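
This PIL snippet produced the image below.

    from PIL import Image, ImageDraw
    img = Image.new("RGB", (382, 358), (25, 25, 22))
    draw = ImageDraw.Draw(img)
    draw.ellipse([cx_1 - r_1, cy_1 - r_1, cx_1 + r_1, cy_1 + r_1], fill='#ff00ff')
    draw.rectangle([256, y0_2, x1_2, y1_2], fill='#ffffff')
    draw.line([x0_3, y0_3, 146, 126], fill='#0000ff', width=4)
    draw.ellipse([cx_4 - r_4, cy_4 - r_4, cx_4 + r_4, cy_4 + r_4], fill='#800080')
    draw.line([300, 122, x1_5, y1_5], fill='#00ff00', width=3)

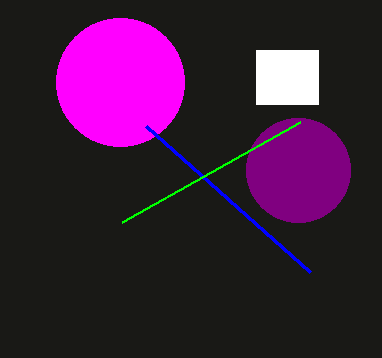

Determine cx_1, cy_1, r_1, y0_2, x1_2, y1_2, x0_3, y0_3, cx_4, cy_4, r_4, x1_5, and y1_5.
cx_1 = 120, cy_1 = 82, r_1 = 64, y0_2 = 50, x1_2 = 318, y1_2 = 104, x0_3 = 310, y0_3 = 272, cx_4 = 298, cy_4 = 170, r_4 = 52, x1_5 = 122, y1_5 = 222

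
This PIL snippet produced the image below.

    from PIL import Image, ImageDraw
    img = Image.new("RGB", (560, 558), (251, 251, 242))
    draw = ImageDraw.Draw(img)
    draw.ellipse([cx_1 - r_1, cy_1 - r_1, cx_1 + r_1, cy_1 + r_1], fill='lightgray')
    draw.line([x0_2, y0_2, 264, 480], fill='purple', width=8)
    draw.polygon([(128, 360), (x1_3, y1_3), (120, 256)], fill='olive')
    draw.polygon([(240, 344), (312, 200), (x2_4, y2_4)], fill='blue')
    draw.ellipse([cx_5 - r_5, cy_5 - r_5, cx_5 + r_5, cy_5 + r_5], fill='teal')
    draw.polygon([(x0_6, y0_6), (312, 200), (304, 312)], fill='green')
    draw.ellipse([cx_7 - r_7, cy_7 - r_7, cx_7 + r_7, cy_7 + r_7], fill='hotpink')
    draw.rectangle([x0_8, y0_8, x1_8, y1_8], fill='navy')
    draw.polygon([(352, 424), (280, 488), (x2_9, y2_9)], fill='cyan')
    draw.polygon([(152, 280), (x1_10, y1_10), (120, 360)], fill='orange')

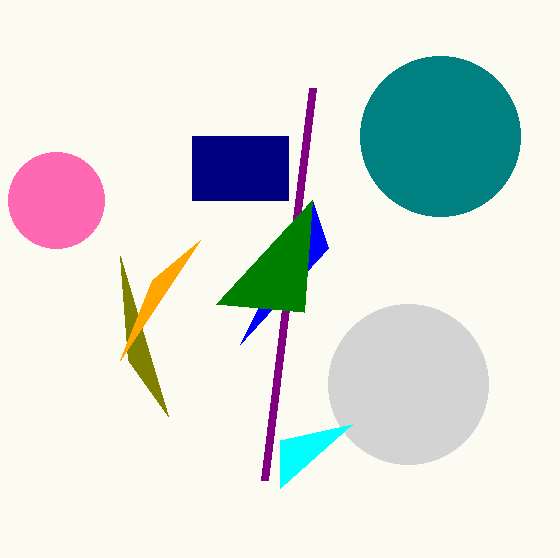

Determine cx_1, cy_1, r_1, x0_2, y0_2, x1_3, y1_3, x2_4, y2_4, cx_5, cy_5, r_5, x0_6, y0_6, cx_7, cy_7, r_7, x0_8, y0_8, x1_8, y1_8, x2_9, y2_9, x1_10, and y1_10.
cx_1 = 408; cy_1 = 384; r_1 = 80; x0_2 = 312; y0_2 = 88; x1_3 = 168; y1_3 = 416; x2_4 = 328; y2_4 = 248; cx_5 = 440; cy_5 = 136; r_5 = 80; x0_6 = 216; y0_6 = 304; cx_7 = 56; cy_7 = 200; r_7 = 48; x0_8 = 192; y0_8 = 136; x1_8 = 288; y1_8 = 200; x2_9 = 280; y2_9 = 440; x1_10 = 200; y1_10 = 240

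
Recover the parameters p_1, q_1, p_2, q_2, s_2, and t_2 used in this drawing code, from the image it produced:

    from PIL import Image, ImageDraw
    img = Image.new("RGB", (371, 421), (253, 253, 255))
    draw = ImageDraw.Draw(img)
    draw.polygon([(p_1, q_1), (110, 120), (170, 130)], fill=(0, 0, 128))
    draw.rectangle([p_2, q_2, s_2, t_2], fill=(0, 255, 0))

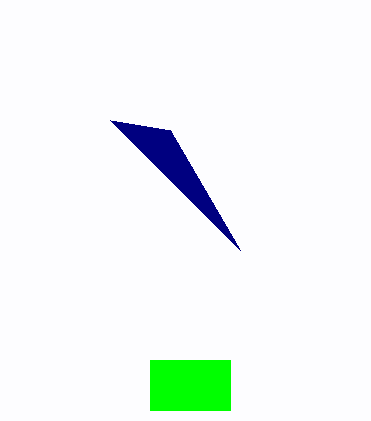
p_1 = 240, q_1 = 250, p_2 = 150, q_2 = 360, s_2 = 230, t_2 = 410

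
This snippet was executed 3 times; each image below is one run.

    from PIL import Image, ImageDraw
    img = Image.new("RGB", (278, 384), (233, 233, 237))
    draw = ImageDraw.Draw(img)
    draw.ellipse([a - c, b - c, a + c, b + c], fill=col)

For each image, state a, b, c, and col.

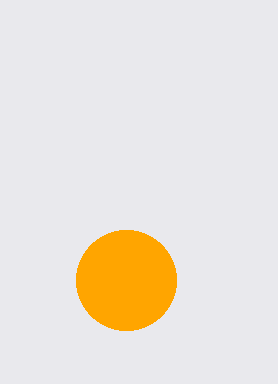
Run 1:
a = 126, b = 280, c = 50, col = 'orange'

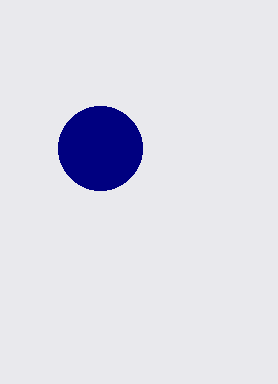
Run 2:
a = 100; b = 148; c = 42; col = 'navy'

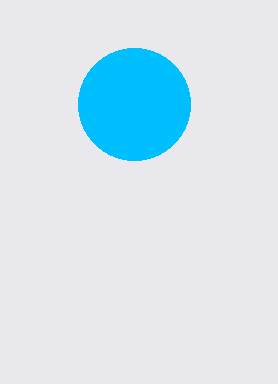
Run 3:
a = 134, b = 104, c = 56, col = 'deepskyblue'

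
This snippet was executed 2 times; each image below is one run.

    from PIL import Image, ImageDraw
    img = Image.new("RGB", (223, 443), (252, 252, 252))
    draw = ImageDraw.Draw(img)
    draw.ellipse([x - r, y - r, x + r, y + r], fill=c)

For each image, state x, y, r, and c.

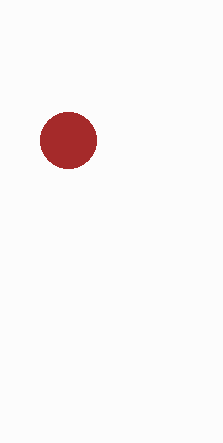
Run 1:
x = 68, y = 140, r = 28, c = 'brown'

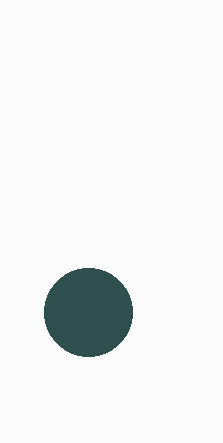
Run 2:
x = 88, y = 312, r = 44, c = 'darkslategray'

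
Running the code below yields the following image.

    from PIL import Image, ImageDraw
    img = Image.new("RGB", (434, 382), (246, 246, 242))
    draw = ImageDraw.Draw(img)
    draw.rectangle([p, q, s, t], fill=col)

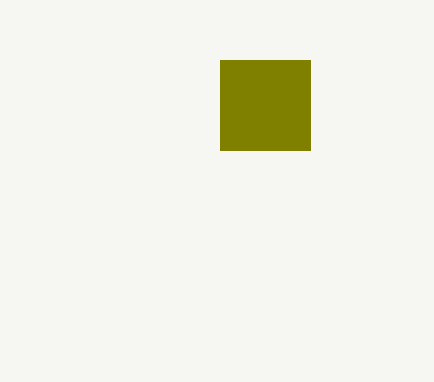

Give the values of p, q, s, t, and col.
p = 220
q = 60
s = 310
t = 150
col = 'olive'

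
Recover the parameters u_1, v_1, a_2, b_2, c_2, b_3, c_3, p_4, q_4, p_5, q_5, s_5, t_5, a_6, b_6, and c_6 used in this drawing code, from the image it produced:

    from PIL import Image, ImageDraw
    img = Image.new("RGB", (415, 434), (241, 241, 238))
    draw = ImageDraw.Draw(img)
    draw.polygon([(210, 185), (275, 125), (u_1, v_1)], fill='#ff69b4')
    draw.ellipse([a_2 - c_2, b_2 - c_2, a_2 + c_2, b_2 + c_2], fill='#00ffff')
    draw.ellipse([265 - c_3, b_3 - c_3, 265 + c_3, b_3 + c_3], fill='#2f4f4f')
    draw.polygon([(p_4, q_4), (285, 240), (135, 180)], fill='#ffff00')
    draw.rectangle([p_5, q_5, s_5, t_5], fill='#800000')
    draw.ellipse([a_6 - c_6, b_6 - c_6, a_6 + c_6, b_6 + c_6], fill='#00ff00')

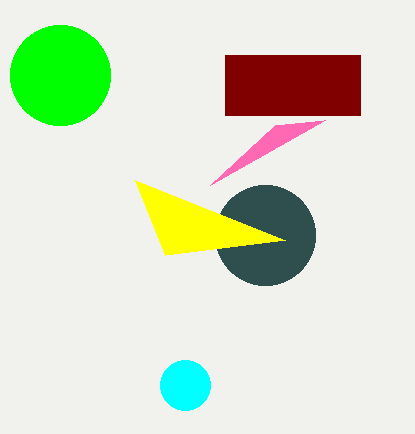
u_1 = 325, v_1 = 120, a_2 = 185, b_2 = 385, c_2 = 25, b_3 = 235, c_3 = 50, p_4 = 165, q_4 = 255, p_5 = 225, q_5 = 55, s_5 = 360, t_5 = 115, a_6 = 60, b_6 = 75, c_6 = 50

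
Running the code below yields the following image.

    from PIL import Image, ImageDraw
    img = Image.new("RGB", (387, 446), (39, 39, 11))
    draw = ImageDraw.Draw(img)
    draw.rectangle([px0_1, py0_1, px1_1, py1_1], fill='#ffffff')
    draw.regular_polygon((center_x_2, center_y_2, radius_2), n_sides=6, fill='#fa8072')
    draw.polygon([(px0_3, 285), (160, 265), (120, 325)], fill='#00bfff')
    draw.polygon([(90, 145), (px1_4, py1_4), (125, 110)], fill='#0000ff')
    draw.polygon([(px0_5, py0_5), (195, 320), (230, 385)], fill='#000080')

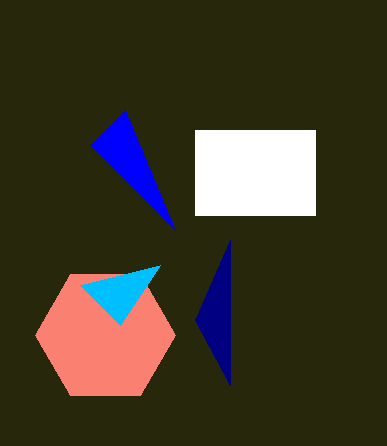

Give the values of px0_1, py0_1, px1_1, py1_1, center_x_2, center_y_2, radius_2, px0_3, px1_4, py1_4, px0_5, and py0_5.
px0_1 = 195, py0_1 = 130, px1_1 = 315, py1_1 = 215, center_x_2 = 105, center_y_2 = 335, radius_2 = 70, px0_3 = 80, px1_4 = 175, py1_4 = 230, px0_5 = 230, py0_5 = 240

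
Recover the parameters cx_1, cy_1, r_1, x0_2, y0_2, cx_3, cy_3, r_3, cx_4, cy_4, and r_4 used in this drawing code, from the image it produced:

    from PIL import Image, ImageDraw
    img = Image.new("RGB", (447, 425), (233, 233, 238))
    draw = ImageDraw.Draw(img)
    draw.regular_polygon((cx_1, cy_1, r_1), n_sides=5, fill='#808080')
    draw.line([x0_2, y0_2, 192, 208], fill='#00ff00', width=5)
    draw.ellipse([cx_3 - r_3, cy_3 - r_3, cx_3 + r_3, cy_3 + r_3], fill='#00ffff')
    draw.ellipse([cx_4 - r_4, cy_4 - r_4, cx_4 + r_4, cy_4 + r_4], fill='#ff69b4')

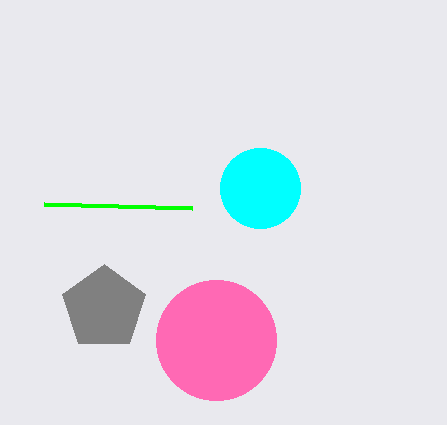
cx_1 = 104
cy_1 = 308
r_1 = 44
x0_2 = 44
y0_2 = 204
cx_3 = 260
cy_3 = 188
r_3 = 40
cx_4 = 216
cy_4 = 340
r_4 = 60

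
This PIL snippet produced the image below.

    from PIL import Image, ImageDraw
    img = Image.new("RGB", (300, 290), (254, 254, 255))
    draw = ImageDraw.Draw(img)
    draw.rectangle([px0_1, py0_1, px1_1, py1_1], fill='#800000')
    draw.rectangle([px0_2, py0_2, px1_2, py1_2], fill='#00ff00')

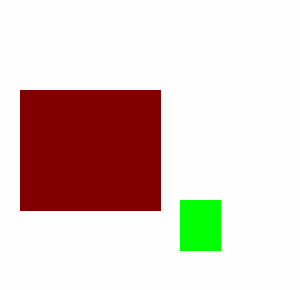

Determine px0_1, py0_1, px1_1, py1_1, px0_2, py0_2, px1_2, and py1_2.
px0_1 = 20; py0_1 = 90; px1_1 = 160; py1_1 = 210; px0_2 = 180; py0_2 = 200; px1_2 = 220; py1_2 = 250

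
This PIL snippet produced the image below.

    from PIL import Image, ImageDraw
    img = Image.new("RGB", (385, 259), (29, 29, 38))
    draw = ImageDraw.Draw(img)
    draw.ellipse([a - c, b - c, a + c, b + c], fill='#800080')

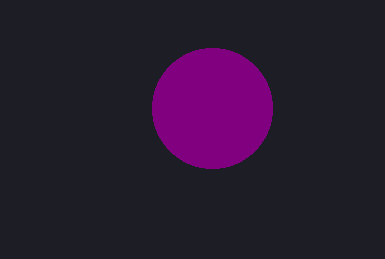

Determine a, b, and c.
a = 212
b = 108
c = 60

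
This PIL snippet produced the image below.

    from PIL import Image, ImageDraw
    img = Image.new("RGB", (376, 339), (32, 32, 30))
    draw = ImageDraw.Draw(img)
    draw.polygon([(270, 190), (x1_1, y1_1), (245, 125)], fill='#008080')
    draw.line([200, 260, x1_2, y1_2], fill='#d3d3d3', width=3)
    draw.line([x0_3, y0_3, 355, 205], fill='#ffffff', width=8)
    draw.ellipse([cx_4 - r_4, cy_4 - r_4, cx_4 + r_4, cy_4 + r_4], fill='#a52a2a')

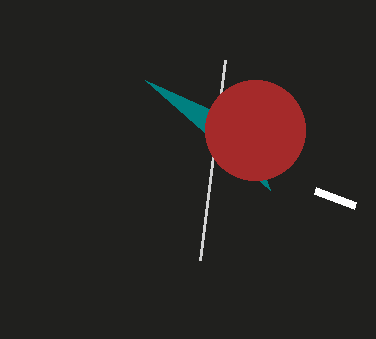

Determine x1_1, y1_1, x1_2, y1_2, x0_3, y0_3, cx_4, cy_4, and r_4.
x1_1 = 145, y1_1 = 80, x1_2 = 225, y1_2 = 60, x0_3 = 315, y0_3 = 190, cx_4 = 255, cy_4 = 130, r_4 = 50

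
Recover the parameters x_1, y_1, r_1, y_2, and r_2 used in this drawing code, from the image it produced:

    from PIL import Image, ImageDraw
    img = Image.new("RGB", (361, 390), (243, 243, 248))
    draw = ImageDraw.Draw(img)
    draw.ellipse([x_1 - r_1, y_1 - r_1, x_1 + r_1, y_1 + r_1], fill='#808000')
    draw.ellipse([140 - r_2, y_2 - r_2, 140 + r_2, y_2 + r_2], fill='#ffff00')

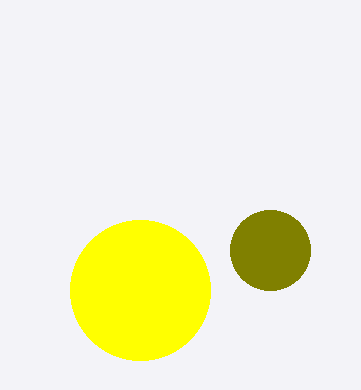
x_1 = 270
y_1 = 250
r_1 = 40
y_2 = 290
r_2 = 70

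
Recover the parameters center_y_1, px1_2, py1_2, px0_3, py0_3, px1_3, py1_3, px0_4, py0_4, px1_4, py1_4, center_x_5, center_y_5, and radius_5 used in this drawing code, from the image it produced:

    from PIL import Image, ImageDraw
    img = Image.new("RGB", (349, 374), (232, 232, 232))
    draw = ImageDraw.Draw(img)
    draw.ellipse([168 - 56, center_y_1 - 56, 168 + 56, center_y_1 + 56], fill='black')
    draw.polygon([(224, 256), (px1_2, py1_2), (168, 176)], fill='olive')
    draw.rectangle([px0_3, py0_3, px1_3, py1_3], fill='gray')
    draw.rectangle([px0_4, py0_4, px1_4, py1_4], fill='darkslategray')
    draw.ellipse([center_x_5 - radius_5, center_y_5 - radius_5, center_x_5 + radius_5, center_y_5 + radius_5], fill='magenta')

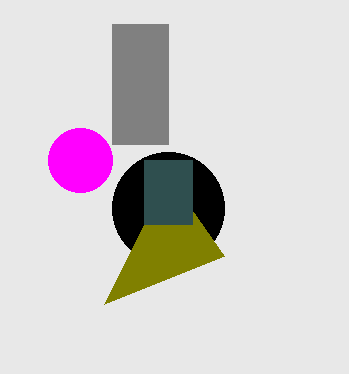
center_y_1 = 208; px1_2 = 104; py1_2 = 304; px0_3 = 112; py0_3 = 24; px1_3 = 168; py1_3 = 144; px0_4 = 144; py0_4 = 160; px1_4 = 192; py1_4 = 224; center_x_5 = 80; center_y_5 = 160; radius_5 = 32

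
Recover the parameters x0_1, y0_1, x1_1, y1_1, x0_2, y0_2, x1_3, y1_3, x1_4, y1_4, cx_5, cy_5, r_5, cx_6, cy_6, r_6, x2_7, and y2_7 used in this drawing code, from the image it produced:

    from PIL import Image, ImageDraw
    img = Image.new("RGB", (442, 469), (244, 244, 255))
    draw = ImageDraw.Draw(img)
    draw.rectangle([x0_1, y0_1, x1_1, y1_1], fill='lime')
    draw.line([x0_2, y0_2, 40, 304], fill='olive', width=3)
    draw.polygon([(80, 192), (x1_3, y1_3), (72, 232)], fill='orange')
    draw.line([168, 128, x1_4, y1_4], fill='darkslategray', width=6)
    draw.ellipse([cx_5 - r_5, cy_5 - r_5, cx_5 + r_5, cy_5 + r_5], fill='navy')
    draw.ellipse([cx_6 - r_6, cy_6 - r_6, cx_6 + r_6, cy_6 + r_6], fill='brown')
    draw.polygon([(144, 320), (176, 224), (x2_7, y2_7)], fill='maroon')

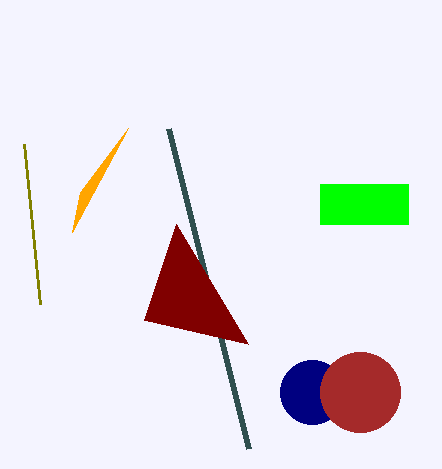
x0_1 = 320; y0_1 = 184; x1_1 = 408; y1_1 = 224; x0_2 = 24; y0_2 = 144; x1_3 = 128; y1_3 = 128; x1_4 = 248; y1_4 = 448; cx_5 = 312; cy_5 = 392; r_5 = 32; cx_6 = 360; cy_6 = 392; r_6 = 40; x2_7 = 248; y2_7 = 344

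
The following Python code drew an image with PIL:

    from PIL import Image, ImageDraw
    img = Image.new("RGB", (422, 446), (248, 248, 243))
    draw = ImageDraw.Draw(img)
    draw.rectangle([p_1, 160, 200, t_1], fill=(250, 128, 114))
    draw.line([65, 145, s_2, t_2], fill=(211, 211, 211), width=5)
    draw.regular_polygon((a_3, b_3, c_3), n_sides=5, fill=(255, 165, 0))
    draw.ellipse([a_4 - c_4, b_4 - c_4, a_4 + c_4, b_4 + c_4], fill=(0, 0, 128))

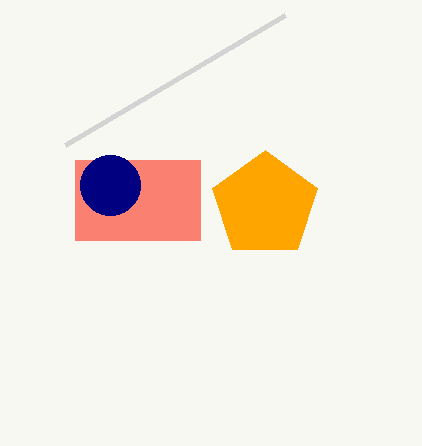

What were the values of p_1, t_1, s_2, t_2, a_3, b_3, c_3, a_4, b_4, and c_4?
p_1 = 75, t_1 = 240, s_2 = 285, t_2 = 15, a_3 = 265, b_3 = 205, c_3 = 55, a_4 = 110, b_4 = 185, c_4 = 30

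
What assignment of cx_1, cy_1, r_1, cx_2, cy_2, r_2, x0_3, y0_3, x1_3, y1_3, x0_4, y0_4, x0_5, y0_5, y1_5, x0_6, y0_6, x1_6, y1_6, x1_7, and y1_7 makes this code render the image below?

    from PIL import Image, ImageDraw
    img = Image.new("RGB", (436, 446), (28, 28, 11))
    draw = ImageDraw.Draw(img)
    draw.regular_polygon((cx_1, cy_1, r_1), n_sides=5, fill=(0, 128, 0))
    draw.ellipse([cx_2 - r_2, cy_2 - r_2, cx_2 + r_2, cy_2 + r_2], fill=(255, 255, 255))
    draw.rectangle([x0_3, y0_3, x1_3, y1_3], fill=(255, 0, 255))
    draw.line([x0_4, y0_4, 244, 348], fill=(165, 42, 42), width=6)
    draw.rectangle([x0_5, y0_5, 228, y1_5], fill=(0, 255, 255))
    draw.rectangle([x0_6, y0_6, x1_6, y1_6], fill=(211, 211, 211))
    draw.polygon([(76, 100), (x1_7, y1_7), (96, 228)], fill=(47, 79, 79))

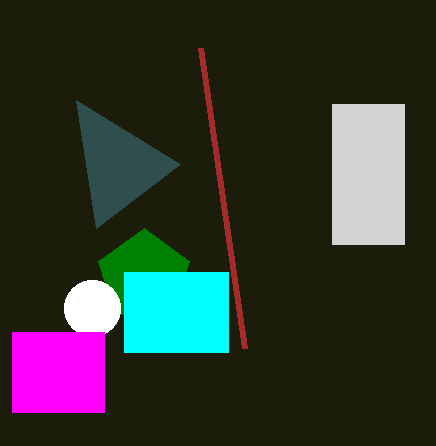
cx_1 = 144
cy_1 = 276
r_1 = 48
cx_2 = 92
cy_2 = 308
r_2 = 28
x0_3 = 12
y0_3 = 332
x1_3 = 104
y1_3 = 412
x0_4 = 200
y0_4 = 48
x0_5 = 124
y0_5 = 272
y1_5 = 352
x0_6 = 332
y0_6 = 104
x1_6 = 404
y1_6 = 244
x1_7 = 180
y1_7 = 164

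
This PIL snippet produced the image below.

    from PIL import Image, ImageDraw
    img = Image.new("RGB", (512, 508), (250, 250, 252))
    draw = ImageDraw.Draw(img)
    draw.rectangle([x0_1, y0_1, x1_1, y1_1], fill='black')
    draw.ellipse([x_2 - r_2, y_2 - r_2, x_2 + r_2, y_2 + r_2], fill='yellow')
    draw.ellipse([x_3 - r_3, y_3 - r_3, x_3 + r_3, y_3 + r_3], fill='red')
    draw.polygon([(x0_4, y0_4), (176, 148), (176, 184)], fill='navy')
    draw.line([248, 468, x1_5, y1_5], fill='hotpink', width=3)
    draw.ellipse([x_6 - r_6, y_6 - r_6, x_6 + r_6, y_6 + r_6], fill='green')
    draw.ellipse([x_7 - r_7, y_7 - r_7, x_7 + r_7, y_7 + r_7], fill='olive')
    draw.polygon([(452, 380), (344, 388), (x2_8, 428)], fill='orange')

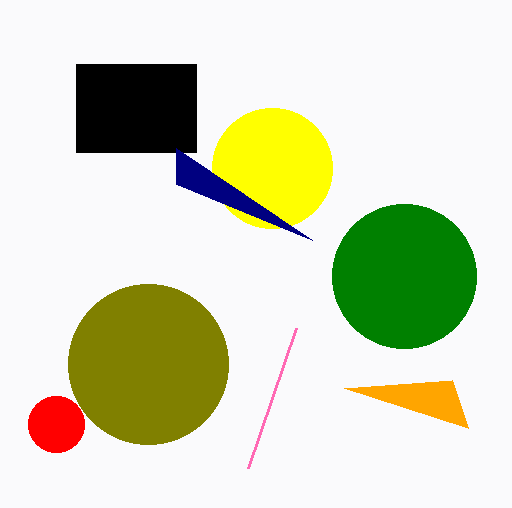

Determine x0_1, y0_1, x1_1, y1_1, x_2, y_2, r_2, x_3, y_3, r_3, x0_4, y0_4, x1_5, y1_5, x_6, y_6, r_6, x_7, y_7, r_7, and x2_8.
x0_1 = 76; y0_1 = 64; x1_1 = 196; y1_1 = 152; x_2 = 272; y_2 = 168; r_2 = 60; x_3 = 56; y_3 = 424; r_3 = 28; x0_4 = 312; y0_4 = 240; x1_5 = 296; y1_5 = 328; x_6 = 404; y_6 = 276; r_6 = 72; x_7 = 148; y_7 = 364; r_7 = 80; x2_8 = 468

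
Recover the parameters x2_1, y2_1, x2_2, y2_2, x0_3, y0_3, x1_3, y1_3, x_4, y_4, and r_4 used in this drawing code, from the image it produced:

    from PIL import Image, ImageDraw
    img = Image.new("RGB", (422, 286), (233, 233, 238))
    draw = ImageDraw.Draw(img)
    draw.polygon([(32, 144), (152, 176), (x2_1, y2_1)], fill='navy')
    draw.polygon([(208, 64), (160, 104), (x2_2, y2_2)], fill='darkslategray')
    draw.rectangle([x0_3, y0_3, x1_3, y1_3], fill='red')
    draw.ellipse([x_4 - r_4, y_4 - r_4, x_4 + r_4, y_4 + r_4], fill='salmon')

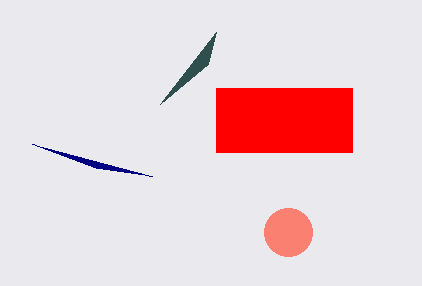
x2_1 = 96; y2_1 = 168; x2_2 = 216; y2_2 = 32; x0_3 = 216; y0_3 = 88; x1_3 = 352; y1_3 = 152; x_4 = 288; y_4 = 232; r_4 = 24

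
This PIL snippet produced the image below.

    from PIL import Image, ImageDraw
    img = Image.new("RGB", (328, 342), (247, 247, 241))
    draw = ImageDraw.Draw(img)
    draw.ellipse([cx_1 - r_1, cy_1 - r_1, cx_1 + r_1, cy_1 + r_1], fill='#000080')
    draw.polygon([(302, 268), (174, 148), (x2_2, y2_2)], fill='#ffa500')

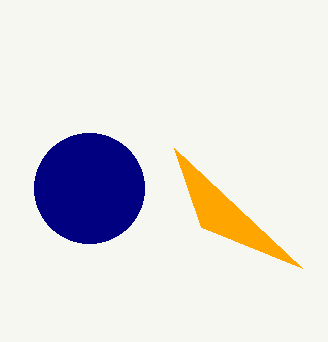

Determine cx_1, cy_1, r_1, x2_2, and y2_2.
cx_1 = 89, cy_1 = 188, r_1 = 55, x2_2 = 201, y2_2 = 227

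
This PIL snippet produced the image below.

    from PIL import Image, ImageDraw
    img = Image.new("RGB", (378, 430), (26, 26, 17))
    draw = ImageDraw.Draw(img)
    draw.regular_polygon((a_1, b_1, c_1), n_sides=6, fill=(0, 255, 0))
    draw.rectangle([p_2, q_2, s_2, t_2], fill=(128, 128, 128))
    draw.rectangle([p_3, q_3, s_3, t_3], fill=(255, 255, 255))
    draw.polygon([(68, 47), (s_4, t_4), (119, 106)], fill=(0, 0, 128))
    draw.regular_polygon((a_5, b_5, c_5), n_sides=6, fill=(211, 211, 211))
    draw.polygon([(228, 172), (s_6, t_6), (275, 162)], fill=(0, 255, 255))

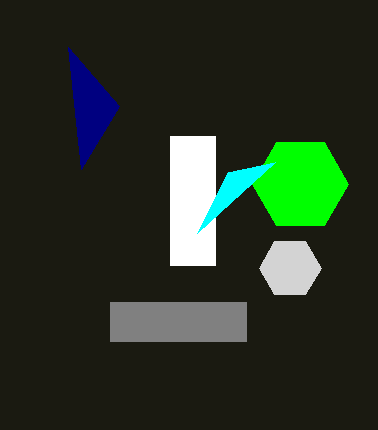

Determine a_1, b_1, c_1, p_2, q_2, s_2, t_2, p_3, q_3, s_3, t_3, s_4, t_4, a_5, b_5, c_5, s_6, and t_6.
a_1 = 300; b_1 = 184; c_1 = 48; p_2 = 110; q_2 = 302; s_2 = 246; t_2 = 341; p_3 = 170; q_3 = 136; s_3 = 215; t_3 = 265; s_4 = 81; t_4 = 169; a_5 = 290; b_5 = 268; c_5 = 31; s_6 = 197; t_6 = 233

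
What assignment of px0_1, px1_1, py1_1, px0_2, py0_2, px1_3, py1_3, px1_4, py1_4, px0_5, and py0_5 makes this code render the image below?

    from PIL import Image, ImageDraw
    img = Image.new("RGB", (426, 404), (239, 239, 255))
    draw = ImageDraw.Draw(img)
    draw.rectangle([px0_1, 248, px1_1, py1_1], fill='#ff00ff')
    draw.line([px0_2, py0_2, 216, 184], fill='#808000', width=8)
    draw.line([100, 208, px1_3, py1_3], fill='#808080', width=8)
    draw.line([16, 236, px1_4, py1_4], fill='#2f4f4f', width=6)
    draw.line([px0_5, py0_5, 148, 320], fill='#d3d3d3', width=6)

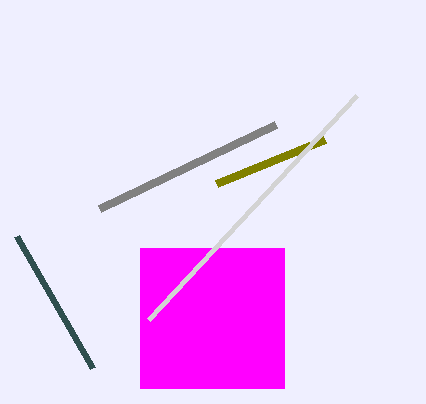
px0_1 = 140, px1_1 = 284, py1_1 = 388, px0_2 = 324, py0_2 = 140, px1_3 = 276, py1_3 = 124, px1_4 = 92, py1_4 = 368, px0_5 = 356, py0_5 = 96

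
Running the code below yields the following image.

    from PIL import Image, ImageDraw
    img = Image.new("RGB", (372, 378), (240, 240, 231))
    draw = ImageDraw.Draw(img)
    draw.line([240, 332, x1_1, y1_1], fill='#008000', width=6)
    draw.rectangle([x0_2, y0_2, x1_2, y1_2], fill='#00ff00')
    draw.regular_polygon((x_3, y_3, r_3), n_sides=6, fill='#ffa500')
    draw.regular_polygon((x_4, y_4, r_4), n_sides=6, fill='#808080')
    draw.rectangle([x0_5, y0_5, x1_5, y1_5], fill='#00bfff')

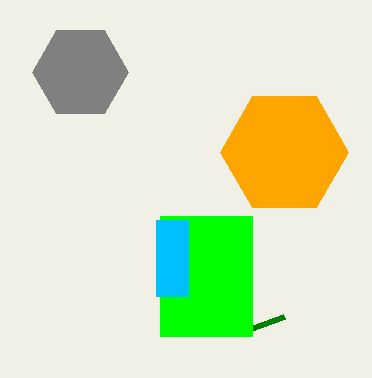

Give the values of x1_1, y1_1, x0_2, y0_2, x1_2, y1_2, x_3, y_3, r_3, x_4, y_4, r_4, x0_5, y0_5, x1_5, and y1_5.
x1_1 = 284, y1_1 = 316, x0_2 = 160, y0_2 = 216, x1_2 = 252, y1_2 = 336, x_3 = 284, y_3 = 152, r_3 = 64, x_4 = 80, y_4 = 72, r_4 = 48, x0_5 = 156, y0_5 = 220, x1_5 = 188, y1_5 = 296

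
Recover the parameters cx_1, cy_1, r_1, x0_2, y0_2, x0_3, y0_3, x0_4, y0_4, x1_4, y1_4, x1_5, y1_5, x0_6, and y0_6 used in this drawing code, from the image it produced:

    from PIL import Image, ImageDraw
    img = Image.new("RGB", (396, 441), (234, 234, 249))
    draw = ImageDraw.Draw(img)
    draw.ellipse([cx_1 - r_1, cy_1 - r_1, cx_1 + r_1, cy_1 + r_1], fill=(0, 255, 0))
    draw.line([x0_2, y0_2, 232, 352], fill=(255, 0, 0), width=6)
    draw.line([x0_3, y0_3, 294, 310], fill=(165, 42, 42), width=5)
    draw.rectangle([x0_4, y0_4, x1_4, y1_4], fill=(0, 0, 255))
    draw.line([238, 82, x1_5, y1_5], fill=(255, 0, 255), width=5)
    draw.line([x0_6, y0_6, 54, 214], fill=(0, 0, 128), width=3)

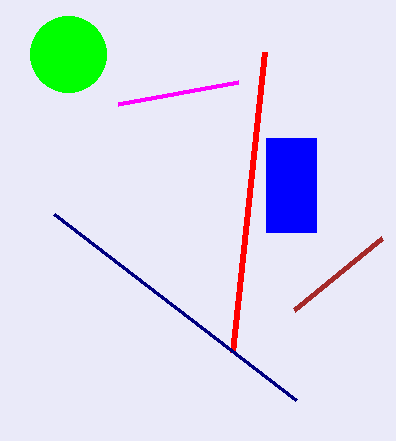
cx_1 = 68; cy_1 = 54; r_1 = 38; x0_2 = 264; y0_2 = 52; x0_3 = 382; y0_3 = 238; x0_4 = 266; y0_4 = 138; x1_4 = 316; y1_4 = 232; x1_5 = 118; y1_5 = 104; x0_6 = 296; y0_6 = 400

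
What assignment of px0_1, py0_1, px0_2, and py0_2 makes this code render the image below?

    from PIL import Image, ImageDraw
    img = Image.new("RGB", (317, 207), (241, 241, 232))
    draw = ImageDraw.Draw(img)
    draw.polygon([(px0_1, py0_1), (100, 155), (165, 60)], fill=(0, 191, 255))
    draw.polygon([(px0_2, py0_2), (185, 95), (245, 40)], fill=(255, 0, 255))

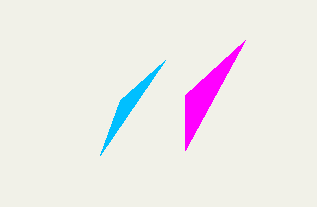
px0_1 = 120
py0_1 = 100
px0_2 = 185
py0_2 = 150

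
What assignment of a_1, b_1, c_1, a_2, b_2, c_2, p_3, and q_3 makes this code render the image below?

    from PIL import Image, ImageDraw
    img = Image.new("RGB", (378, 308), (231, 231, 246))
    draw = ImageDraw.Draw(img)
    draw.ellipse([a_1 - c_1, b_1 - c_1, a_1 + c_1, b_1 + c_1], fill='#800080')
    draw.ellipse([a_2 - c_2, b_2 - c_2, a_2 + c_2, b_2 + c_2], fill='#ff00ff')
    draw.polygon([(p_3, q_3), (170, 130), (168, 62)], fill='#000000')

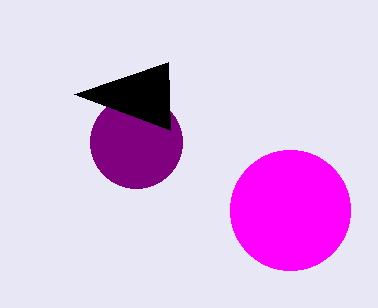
a_1 = 136, b_1 = 142, c_1 = 46, a_2 = 290, b_2 = 210, c_2 = 60, p_3 = 74, q_3 = 94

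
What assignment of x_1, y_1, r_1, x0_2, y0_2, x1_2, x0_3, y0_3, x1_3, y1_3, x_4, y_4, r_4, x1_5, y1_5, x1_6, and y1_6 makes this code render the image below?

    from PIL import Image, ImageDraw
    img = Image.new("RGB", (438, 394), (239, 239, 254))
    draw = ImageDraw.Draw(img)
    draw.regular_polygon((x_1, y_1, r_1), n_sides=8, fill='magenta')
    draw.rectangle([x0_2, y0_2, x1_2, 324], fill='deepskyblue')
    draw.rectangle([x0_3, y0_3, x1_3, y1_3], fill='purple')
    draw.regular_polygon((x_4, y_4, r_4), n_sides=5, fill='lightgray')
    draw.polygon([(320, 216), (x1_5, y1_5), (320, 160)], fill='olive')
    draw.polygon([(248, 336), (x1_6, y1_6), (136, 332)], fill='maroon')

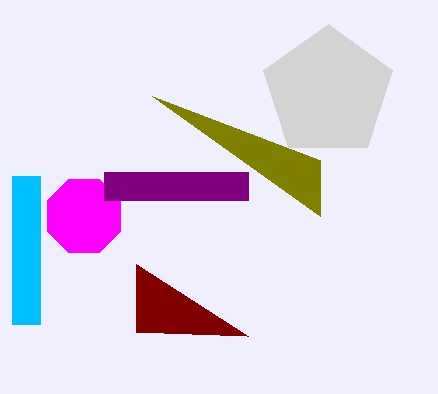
x_1 = 84, y_1 = 216, r_1 = 40, x0_2 = 12, y0_2 = 176, x1_2 = 40, x0_3 = 104, y0_3 = 172, x1_3 = 248, y1_3 = 200, x_4 = 328, y_4 = 92, r_4 = 68, x1_5 = 152, y1_5 = 96, x1_6 = 136, y1_6 = 264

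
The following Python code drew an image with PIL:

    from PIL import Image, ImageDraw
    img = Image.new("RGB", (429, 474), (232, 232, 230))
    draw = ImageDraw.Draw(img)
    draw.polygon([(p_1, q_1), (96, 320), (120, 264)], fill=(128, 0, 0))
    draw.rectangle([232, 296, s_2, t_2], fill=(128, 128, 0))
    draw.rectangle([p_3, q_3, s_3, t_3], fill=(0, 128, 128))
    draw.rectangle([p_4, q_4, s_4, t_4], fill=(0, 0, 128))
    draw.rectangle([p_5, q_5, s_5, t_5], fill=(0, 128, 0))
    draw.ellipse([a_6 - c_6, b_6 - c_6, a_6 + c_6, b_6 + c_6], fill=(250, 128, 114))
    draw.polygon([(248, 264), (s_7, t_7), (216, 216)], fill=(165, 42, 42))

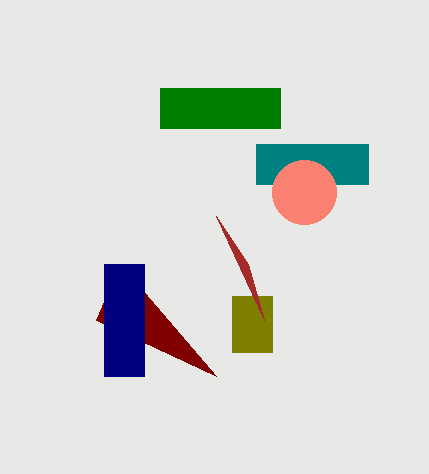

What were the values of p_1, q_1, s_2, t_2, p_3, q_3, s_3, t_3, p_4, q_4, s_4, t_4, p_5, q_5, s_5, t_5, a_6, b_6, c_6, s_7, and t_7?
p_1 = 216; q_1 = 376; s_2 = 272; t_2 = 352; p_3 = 256; q_3 = 144; s_3 = 368; t_3 = 184; p_4 = 104; q_4 = 264; s_4 = 144; t_4 = 376; p_5 = 160; q_5 = 88; s_5 = 280; t_5 = 128; a_6 = 304; b_6 = 192; c_6 = 32; s_7 = 264; t_7 = 320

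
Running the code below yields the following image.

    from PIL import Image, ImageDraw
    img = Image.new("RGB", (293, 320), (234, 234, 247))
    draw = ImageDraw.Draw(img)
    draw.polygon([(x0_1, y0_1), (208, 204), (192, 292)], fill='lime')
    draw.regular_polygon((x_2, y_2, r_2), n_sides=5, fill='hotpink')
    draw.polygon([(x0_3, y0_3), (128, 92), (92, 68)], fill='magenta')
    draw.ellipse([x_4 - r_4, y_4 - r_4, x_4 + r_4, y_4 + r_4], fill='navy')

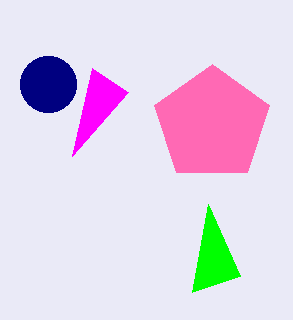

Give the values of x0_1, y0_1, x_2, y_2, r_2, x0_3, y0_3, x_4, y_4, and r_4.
x0_1 = 240, y0_1 = 276, x_2 = 212, y_2 = 124, r_2 = 60, x0_3 = 72, y0_3 = 156, x_4 = 48, y_4 = 84, r_4 = 28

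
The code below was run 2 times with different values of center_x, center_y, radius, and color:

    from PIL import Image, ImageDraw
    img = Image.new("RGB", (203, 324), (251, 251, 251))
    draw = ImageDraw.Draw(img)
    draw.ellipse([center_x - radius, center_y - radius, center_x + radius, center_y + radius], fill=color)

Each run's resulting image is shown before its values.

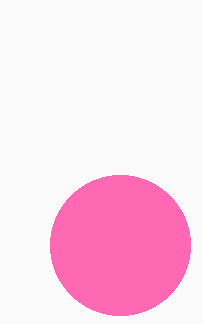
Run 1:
center_x = 120
center_y = 245
radius = 70
color = 'hotpink'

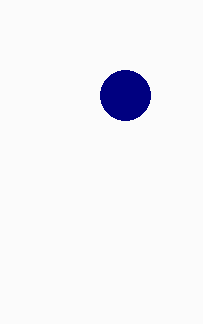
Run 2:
center_x = 125; center_y = 95; radius = 25; color = 'navy'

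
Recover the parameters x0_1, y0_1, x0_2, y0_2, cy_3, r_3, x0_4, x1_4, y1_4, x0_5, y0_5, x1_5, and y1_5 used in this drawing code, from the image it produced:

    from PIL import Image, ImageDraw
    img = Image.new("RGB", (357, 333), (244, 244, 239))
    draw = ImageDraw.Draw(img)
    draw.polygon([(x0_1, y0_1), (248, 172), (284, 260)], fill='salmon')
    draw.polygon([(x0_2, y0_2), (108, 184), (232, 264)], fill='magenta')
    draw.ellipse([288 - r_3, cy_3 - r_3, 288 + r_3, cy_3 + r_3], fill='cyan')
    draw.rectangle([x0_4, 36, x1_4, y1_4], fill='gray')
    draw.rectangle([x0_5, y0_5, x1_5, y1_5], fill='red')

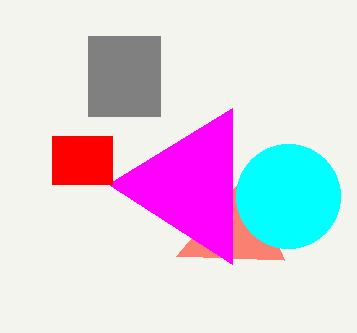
x0_1 = 176, y0_1 = 256, x0_2 = 232, y0_2 = 108, cy_3 = 196, r_3 = 52, x0_4 = 88, x1_4 = 160, y1_4 = 116, x0_5 = 52, y0_5 = 136, x1_5 = 112, y1_5 = 184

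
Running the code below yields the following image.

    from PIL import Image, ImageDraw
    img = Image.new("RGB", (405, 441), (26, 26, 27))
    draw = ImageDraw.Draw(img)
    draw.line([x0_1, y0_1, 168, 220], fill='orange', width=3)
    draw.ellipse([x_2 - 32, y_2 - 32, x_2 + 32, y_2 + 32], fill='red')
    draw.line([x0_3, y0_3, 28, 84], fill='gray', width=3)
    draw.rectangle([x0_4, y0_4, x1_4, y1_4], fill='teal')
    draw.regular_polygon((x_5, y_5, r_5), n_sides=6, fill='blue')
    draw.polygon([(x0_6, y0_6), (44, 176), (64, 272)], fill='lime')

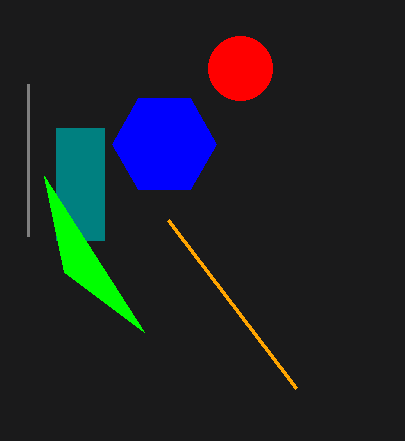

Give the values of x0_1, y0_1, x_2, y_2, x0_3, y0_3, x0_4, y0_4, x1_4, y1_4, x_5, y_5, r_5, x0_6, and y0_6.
x0_1 = 296; y0_1 = 388; x_2 = 240; y_2 = 68; x0_3 = 28; y0_3 = 236; x0_4 = 56; y0_4 = 128; x1_4 = 104; y1_4 = 240; x_5 = 164; y_5 = 144; r_5 = 52; x0_6 = 144; y0_6 = 332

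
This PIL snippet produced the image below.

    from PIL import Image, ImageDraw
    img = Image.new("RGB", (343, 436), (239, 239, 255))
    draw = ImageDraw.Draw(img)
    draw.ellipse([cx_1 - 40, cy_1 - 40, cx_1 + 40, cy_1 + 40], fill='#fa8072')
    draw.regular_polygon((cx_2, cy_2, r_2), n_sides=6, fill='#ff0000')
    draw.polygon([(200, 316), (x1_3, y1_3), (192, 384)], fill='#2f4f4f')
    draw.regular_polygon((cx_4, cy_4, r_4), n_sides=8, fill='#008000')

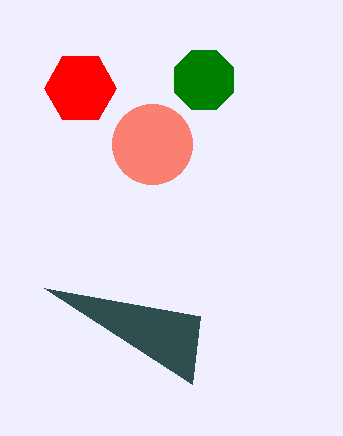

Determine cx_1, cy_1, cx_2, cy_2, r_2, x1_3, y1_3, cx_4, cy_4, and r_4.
cx_1 = 152, cy_1 = 144, cx_2 = 80, cy_2 = 88, r_2 = 36, x1_3 = 44, y1_3 = 288, cx_4 = 204, cy_4 = 80, r_4 = 32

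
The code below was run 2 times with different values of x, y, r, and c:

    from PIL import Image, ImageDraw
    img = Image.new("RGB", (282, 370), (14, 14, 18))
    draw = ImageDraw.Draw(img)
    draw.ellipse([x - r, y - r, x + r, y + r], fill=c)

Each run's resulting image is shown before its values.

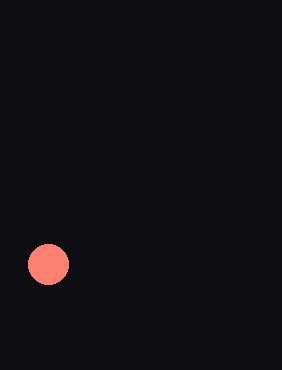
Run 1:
x = 48
y = 264
r = 20
c = 'salmon'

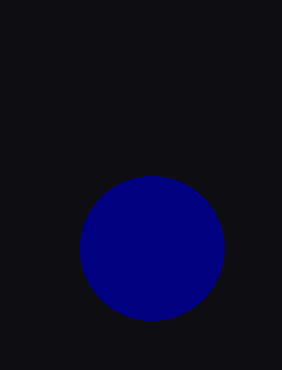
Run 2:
x = 152
y = 248
r = 72
c = 'navy'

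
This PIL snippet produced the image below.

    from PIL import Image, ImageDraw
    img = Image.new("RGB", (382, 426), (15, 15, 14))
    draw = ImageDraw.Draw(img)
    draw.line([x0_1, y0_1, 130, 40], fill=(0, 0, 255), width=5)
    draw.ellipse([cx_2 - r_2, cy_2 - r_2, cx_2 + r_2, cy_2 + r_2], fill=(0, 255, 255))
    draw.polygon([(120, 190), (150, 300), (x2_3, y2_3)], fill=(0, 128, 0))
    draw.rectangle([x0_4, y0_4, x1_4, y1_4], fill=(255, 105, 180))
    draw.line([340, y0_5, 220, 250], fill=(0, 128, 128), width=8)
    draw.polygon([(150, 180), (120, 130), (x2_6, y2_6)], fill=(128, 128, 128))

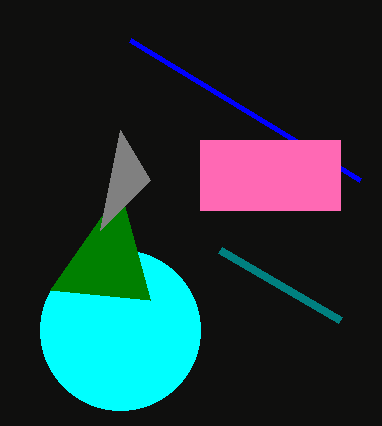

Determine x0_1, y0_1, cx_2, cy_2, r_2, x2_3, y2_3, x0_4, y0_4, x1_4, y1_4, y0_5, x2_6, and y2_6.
x0_1 = 360; y0_1 = 180; cx_2 = 120; cy_2 = 330; r_2 = 80; x2_3 = 50; y2_3 = 290; x0_4 = 200; y0_4 = 140; x1_4 = 340; y1_4 = 210; y0_5 = 320; x2_6 = 100; y2_6 = 230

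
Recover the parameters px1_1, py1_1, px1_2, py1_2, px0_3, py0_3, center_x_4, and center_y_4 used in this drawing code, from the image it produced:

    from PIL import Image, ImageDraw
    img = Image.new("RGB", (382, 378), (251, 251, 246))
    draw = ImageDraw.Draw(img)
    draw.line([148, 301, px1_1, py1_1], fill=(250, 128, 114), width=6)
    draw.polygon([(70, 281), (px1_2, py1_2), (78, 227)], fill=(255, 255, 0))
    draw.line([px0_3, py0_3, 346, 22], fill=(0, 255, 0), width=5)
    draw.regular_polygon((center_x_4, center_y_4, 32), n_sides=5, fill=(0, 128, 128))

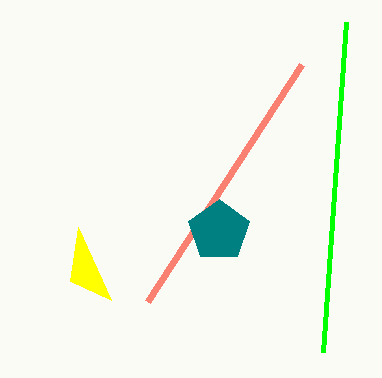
px1_1 = 302; py1_1 = 64; px1_2 = 111; py1_2 = 300; px0_3 = 323; py0_3 = 352; center_x_4 = 219; center_y_4 = 231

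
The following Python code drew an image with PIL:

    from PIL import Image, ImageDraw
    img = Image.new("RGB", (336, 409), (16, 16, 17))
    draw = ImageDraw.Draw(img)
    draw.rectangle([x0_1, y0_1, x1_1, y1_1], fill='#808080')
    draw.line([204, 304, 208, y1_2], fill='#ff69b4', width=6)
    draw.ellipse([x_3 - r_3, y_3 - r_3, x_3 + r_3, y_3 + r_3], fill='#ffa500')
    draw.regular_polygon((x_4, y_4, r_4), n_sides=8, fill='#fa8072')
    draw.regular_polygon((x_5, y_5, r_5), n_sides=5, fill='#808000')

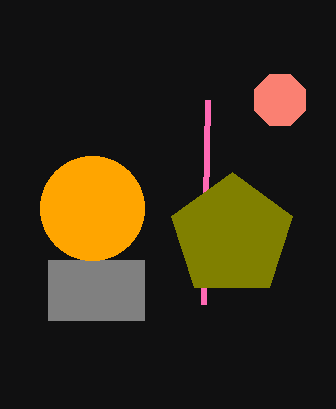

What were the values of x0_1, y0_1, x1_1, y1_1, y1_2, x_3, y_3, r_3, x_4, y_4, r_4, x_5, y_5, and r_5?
x0_1 = 48; y0_1 = 260; x1_1 = 144; y1_1 = 320; y1_2 = 100; x_3 = 92; y_3 = 208; r_3 = 52; x_4 = 280; y_4 = 100; r_4 = 28; x_5 = 232; y_5 = 236; r_5 = 64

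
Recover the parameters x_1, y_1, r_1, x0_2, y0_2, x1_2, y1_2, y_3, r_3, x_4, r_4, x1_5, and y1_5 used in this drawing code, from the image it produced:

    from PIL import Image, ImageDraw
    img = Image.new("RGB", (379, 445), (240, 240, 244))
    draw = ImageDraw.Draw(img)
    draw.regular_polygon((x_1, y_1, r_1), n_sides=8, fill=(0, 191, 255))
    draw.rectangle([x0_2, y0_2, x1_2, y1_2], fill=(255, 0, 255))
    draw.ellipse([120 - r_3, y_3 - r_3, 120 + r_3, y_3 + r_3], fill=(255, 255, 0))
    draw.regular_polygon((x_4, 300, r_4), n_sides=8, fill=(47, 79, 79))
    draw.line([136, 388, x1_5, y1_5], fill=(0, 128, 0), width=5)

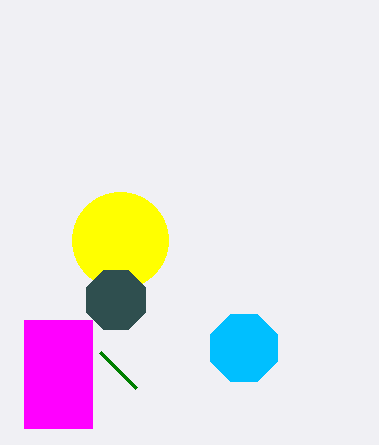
x_1 = 244, y_1 = 348, r_1 = 36, x0_2 = 24, y0_2 = 320, x1_2 = 92, y1_2 = 428, y_3 = 240, r_3 = 48, x_4 = 116, r_4 = 32, x1_5 = 100, y1_5 = 352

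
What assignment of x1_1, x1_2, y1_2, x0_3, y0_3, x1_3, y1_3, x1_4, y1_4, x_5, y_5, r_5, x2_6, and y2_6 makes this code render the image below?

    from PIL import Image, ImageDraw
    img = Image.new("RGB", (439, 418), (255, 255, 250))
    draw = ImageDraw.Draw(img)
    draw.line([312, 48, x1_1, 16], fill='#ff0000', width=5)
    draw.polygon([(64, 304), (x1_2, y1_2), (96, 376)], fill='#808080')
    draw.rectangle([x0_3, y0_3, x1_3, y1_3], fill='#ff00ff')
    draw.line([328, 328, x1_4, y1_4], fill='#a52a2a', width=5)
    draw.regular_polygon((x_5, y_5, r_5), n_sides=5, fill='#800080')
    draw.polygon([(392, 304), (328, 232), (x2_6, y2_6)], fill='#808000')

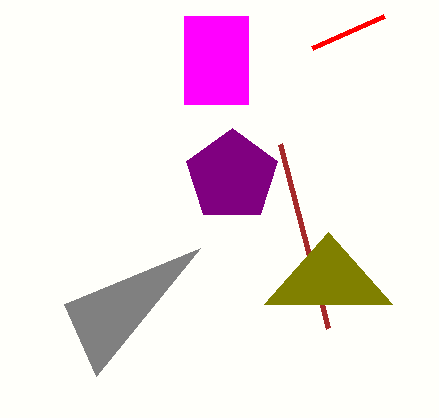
x1_1 = 384
x1_2 = 200
y1_2 = 248
x0_3 = 184
y0_3 = 16
x1_3 = 248
y1_3 = 104
x1_4 = 280
y1_4 = 144
x_5 = 232
y_5 = 176
r_5 = 48
x2_6 = 264
y2_6 = 304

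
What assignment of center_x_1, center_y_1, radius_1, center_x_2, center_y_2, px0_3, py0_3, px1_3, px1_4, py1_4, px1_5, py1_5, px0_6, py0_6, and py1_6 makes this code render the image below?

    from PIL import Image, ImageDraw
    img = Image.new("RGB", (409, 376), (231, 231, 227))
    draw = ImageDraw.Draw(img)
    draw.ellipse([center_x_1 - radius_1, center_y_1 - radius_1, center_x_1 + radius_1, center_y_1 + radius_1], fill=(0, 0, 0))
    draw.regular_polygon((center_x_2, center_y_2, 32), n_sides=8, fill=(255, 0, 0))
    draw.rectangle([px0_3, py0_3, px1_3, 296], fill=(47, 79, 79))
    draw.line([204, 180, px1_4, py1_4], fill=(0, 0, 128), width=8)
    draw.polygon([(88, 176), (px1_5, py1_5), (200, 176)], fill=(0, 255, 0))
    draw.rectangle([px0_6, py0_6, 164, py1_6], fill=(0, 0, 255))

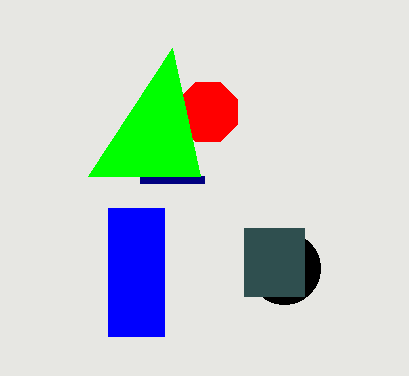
center_x_1 = 284, center_y_1 = 268, radius_1 = 36, center_x_2 = 208, center_y_2 = 112, px0_3 = 244, py0_3 = 228, px1_3 = 304, px1_4 = 140, py1_4 = 180, px1_5 = 172, py1_5 = 48, px0_6 = 108, py0_6 = 208, py1_6 = 336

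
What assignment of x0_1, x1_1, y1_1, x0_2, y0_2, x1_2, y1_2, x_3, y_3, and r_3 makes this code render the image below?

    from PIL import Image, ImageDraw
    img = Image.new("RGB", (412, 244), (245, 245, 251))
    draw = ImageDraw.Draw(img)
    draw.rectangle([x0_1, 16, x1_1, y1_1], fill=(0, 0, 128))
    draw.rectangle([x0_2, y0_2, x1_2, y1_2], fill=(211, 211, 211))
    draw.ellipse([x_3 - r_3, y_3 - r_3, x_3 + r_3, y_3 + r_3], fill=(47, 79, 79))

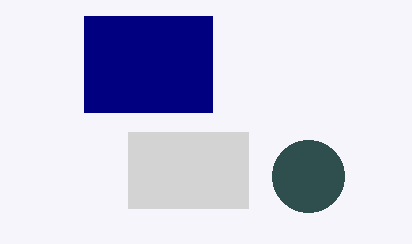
x0_1 = 84; x1_1 = 212; y1_1 = 112; x0_2 = 128; y0_2 = 132; x1_2 = 248; y1_2 = 208; x_3 = 308; y_3 = 176; r_3 = 36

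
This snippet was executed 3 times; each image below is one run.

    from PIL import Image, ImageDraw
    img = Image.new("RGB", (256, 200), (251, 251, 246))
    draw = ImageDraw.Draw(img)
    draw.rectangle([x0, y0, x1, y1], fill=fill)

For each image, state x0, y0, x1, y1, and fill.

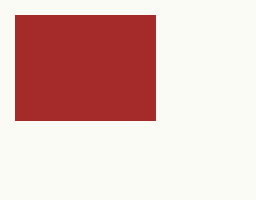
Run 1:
x0 = 15; y0 = 15; x1 = 155; y1 = 120; fill = 'brown'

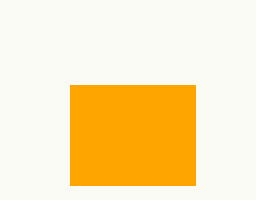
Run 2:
x0 = 70
y0 = 85
x1 = 195
y1 = 185
fill = 'orange'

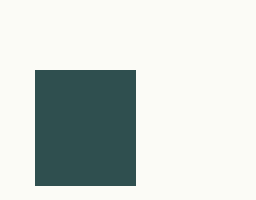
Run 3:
x0 = 35, y0 = 70, x1 = 135, y1 = 185, fill = 'darkslategray'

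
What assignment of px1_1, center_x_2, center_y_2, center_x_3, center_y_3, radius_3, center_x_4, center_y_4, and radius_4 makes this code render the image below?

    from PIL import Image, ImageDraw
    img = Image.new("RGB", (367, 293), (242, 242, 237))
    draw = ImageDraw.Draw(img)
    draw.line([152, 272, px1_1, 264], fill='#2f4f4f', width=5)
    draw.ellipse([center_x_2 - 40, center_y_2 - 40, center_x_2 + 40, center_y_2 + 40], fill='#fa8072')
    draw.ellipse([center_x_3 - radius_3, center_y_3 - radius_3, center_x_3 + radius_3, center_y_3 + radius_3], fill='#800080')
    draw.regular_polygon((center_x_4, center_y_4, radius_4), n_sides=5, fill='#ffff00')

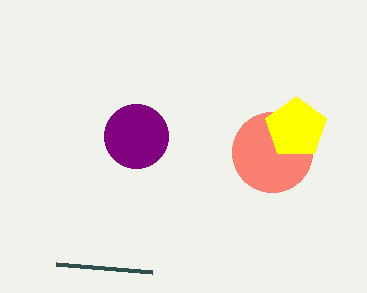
px1_1 = 56; center_x_2 = 272; center_y_2 = 152; center_x_3 = 136; center_y_3 = 136; radius_3 = 32; center_x_4 = 296; center_y_4 = 128; radius_4 = 32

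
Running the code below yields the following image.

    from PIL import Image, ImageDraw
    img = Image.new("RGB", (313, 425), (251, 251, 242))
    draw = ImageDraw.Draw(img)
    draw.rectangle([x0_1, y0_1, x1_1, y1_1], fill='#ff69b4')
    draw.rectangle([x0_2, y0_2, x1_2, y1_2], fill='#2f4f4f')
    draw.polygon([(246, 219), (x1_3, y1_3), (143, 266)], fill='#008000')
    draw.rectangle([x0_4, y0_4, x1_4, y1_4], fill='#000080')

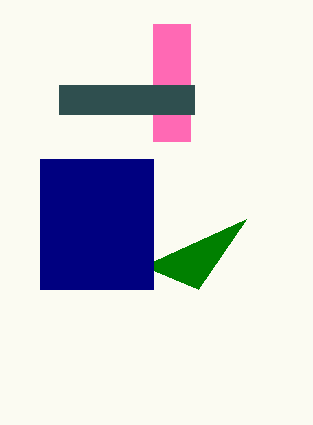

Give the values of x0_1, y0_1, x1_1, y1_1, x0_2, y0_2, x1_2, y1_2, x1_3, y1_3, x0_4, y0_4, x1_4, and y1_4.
x0_1 = 153; y0_1 = 24; x1_1 = 190; y1_1 = 141; x0_2 = 59; y0_2 = 85; x1_2 = 194; y1_2 = 114; x1_3 = 198; y1_3 = 289; x0_4 = 40; y0_4 = 159; x1_4 = 153; y1_4 = 289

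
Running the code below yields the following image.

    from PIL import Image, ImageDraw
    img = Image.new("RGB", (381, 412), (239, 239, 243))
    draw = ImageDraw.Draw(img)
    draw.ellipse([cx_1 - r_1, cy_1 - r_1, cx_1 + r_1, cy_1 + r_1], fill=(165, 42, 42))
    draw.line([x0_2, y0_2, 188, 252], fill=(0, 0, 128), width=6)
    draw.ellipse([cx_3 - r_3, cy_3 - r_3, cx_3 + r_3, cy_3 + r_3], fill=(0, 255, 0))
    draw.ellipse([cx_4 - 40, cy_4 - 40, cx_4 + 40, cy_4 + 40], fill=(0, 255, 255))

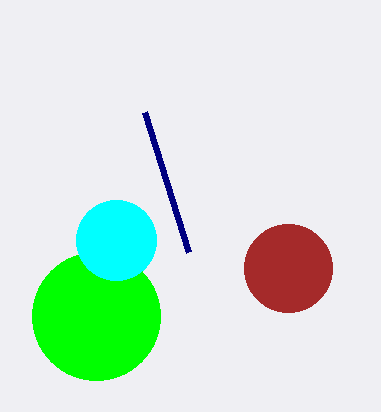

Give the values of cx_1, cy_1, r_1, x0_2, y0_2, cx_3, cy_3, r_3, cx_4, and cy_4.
cx_1 = 288, cy_1 = 268, r_1 = 44, x0_2 = 144, y0_2 = 112, cx_3 = 96, cy_3 = 316, r_3 = 64, cx_4 = 116, cy_4 = 240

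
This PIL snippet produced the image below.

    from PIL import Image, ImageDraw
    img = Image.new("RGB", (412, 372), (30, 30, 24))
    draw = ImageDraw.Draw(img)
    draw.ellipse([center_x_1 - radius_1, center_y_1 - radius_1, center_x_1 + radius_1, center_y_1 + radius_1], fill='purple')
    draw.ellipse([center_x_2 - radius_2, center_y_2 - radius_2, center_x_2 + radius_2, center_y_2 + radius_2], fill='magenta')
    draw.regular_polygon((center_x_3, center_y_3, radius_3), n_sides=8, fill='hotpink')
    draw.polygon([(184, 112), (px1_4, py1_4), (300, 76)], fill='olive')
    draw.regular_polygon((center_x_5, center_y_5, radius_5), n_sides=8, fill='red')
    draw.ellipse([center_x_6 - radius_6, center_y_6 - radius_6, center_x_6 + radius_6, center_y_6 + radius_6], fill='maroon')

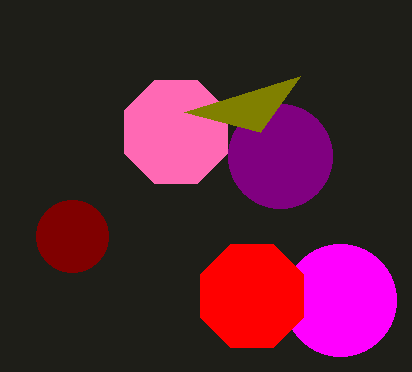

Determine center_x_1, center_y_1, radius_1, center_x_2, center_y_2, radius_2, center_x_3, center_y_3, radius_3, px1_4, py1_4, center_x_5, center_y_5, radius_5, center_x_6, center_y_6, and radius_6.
center_x_1 = 280, center_y_1 = 156, radius_1 = 52, center_x_2 = 340, center_y_2 = 300, radius_2 = 56, center_x_3 = 176, center_y_3 = 132, radius_3 = 56, px1_4 = 260, py1_4 = 132, center_x_5 = 252, center_y_5 = 296, radius_5 = 56, center_x_6 = 72, center_y_6 = 236, radius_6 = 36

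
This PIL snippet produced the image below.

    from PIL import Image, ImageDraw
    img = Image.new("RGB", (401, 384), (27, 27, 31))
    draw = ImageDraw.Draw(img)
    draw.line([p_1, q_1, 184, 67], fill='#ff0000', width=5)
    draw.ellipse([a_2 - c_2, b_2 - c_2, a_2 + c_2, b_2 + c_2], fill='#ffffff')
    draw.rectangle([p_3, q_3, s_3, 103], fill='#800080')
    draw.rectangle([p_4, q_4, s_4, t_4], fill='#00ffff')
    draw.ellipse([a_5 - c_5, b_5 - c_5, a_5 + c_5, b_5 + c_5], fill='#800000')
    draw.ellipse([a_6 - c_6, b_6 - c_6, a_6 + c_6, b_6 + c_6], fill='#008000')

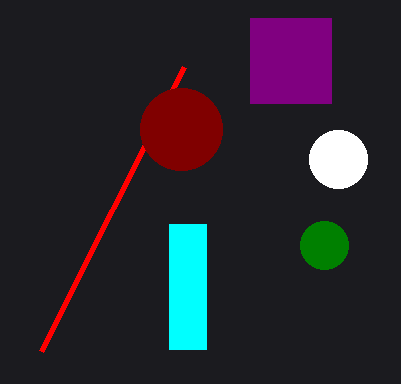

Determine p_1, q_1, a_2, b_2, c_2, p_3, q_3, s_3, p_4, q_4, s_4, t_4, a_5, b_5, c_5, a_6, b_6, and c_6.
p_1 = 41, q_1 = 351, a_2 = 338, b_2 = 159, c_2 = 29, p_3 = 250, q_3 = 18, s_3 = 331, p_4 = 169, q_4 = 224, s_4 = 206, t_4 = 349, a_5 = 181, b_5 = 129, c_5 = 41, a_6 = 324, b_6 = 245, c_6 = 24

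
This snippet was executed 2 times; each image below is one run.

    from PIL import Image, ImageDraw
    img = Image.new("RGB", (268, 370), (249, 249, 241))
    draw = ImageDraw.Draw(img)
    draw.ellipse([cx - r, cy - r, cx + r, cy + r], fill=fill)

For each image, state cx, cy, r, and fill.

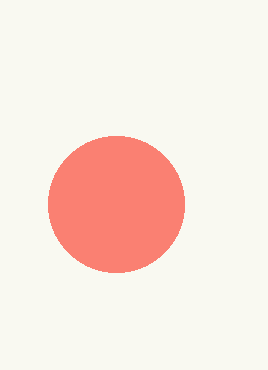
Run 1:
cx = 116
cy = 204
r = 68
fill = 'salmon'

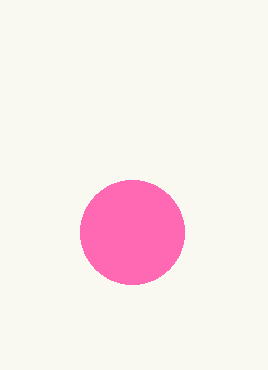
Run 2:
cx = 132
cy = 232
r = 52
fill = 'hotpink'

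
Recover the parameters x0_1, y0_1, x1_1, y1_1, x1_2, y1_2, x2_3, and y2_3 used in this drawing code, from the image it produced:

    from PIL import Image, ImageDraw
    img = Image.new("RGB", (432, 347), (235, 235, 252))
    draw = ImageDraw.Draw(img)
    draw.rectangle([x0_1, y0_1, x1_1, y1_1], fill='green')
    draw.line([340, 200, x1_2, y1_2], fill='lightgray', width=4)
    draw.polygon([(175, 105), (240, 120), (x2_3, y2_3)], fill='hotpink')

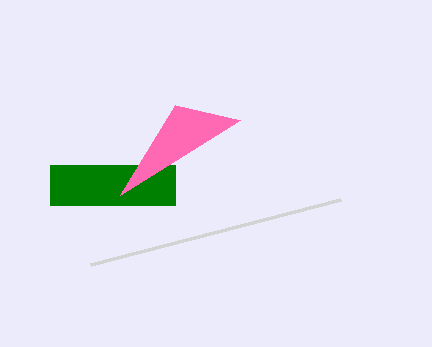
x0_1 = 50
y0_1 = 165
x1_1 = 175
y1_1 = 205
x1_2 = 90
y1_2 = 265
x2_3 = 120
y2_3 = 195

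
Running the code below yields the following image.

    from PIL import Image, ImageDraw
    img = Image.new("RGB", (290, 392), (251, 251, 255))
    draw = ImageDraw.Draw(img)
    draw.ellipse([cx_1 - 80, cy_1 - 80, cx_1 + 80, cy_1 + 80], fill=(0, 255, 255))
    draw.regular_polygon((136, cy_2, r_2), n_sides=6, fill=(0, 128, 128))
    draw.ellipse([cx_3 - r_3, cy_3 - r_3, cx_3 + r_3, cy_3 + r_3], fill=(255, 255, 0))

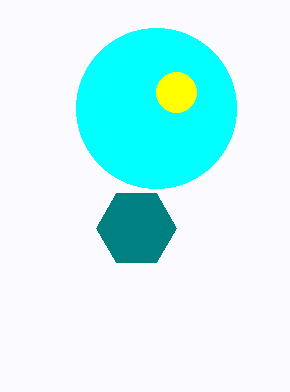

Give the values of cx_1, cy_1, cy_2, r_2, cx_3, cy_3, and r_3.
cx_1 = 156; cy_1 = 108; cy_2 = 228; r_2 = 40; cx_3 = 176; cy_3 = 92; r_3 = 20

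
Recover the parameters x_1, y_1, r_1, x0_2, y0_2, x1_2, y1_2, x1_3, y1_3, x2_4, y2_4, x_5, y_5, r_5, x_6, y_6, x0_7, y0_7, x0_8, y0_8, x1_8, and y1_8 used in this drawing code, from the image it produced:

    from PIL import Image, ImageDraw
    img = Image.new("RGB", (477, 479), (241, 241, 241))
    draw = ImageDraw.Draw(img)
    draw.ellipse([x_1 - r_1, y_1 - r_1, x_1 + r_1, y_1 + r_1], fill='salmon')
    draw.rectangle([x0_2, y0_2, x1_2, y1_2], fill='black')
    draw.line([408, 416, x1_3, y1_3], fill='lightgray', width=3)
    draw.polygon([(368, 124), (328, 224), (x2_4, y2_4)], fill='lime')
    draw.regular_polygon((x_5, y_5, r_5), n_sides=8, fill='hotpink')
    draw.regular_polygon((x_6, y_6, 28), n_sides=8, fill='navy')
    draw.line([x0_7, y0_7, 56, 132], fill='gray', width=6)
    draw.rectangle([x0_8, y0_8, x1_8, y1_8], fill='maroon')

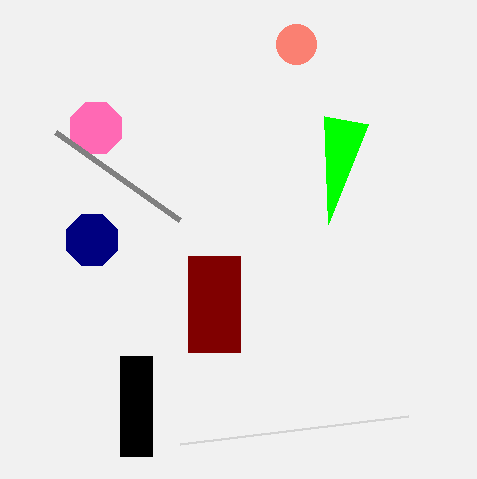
x_1 = 296
y_1 = 44
r_1 = 20
x0_2 = 120
y0_2 = 356
x1_2 = 152
y1_2 = 456
x1_3 = 180
y1_3 = 444
x2_4 = 324
y2_4 = 116
x_5 = 96
y_5 = 128
r_5 = 28
x_6 = 92
y_6 = 240
x0_7 = 180
y0_7 = 220
x0_8 = 188
y0_8 = 256
x1_8 = 240
y1_8 = 352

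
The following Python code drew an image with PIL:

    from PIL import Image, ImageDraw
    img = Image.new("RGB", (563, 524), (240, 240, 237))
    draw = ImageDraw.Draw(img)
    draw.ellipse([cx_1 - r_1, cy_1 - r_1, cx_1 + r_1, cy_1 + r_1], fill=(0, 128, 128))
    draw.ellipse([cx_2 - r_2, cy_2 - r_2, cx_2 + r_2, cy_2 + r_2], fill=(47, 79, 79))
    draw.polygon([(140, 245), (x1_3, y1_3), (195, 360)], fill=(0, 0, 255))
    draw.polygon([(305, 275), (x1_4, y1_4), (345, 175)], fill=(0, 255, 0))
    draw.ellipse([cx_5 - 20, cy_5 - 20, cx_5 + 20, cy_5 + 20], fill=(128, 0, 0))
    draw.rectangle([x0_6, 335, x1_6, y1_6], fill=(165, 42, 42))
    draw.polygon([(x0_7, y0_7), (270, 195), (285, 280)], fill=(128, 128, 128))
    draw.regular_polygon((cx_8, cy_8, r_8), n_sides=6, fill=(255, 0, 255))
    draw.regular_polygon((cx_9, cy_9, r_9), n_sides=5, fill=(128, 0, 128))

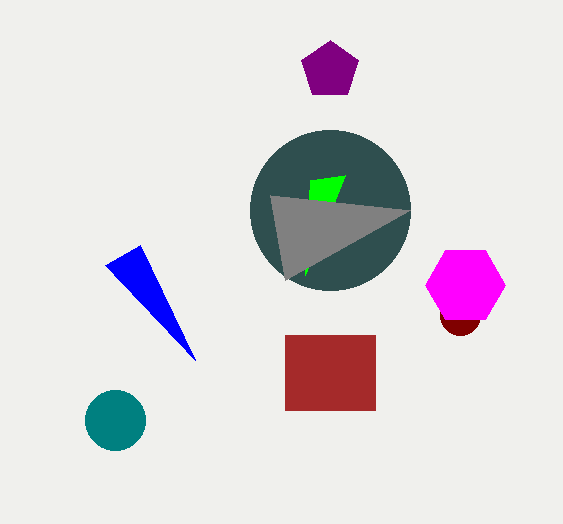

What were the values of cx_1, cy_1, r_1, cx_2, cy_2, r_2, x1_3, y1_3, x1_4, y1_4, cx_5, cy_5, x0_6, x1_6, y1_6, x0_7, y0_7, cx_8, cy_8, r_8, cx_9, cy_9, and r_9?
cx_1 = 115; cy_1 = 420; r_1 = 30; cx_2 = 330; cy_2 = 210; r_2 = 80; x1_3 = 105; y1_3 = 265; x1_4 = 310; y1_4 = 180; cx_5 = 460; cy_5 = 315; x0_6 = 285; x1_6 = 375; y1_6 = 410; x0_7 = 410; y0_7 = 210; cx_8 = 465; cy_8 = 285; r_8 = 40; cx_9 = 330; cy_9 = 70; r_9 = 30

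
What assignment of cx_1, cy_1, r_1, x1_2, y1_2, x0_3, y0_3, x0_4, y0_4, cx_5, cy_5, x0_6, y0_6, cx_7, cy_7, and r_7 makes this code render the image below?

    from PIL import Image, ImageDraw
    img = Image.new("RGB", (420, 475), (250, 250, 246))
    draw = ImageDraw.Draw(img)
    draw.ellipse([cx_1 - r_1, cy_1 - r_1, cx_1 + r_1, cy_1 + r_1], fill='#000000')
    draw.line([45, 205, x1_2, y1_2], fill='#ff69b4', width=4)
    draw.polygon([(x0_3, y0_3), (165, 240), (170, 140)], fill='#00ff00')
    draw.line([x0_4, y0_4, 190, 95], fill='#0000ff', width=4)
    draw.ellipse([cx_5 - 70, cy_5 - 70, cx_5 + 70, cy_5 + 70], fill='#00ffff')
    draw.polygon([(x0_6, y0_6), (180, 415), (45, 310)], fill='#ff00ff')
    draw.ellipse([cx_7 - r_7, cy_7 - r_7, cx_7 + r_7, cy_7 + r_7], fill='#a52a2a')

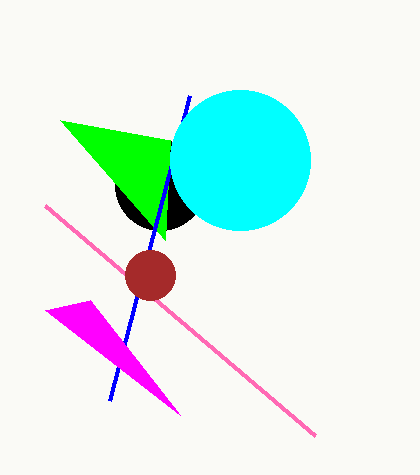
cx_1 = 160
cy_1 = 185
r_1 = 45
x1_2 = 315
y1_2 = 435
x0_3 = 60
y0_3 = 120
x0_4 = 110
y0_4 = 400
cx_5 = 240
cy_5 = 160
x0_6 = 90
y0_6 = 300
cx_7 = 150
cy_7 = 275
r_7 = 25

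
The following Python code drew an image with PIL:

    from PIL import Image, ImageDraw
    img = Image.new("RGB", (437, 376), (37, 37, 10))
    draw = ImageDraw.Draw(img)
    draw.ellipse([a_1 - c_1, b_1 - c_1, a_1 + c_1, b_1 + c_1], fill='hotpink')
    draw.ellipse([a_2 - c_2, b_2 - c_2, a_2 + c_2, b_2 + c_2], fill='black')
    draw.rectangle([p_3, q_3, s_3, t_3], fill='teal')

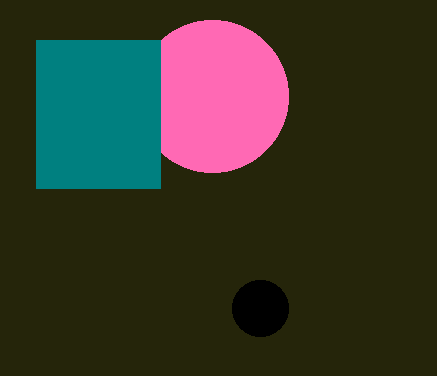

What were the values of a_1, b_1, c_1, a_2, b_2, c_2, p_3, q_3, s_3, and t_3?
a_1 = 212
b_1 = 96
c_1 = 76
a_2 = 260
b_2 = 308
c_2 = 28
p_3 = 36
q_3 = 40
s_3 = 160
t_3 = 188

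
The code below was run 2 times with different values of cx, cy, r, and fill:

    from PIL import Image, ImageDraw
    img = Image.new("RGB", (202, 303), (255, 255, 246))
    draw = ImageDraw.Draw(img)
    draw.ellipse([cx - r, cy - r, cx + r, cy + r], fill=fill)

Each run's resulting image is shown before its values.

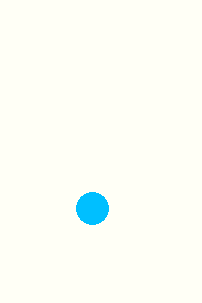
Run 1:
cx = 92, cy = 208, r = 16, fill = 'deepskyblue'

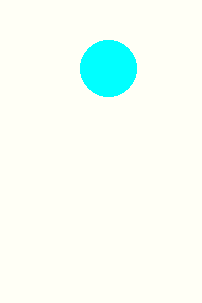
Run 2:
cx = 108; cy = 68; r = 28; fill = 'cyan'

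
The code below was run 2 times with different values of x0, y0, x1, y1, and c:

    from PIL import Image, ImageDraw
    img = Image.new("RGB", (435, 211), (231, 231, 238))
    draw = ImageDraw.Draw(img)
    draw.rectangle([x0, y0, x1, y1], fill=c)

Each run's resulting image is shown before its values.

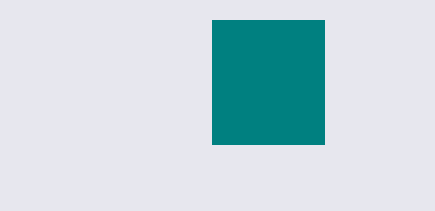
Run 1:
x0 = 212; y0 = 20; x1 = 324; y1 = 144; c = 'teal'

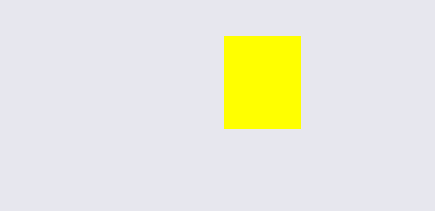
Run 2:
x0 = 224; y0 = 36; x1 = 300; y1 = 128; c = 'yellow'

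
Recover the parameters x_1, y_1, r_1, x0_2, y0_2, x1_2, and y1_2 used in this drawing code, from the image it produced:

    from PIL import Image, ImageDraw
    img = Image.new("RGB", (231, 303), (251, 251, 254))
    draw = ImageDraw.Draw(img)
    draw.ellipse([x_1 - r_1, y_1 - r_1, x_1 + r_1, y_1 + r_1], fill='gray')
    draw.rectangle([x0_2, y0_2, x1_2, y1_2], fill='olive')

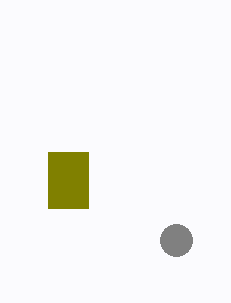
x_1 = 176, y_1 = 240, r_1 = 16, x0_2 = 48, y0_2 = 152, x1_2 = 88, y1_2 = 208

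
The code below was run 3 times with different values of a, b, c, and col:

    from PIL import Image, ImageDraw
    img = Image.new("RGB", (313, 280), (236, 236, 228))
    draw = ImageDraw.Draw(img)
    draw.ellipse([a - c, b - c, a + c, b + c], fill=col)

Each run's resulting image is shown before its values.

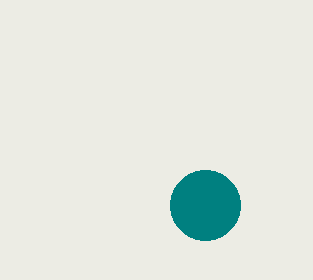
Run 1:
a = 205
b = 205
c = 35
col = 'teal'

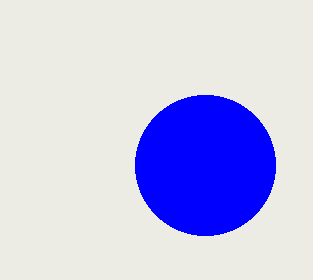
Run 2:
a = 205, b = 165, c = 70, col = 'blue'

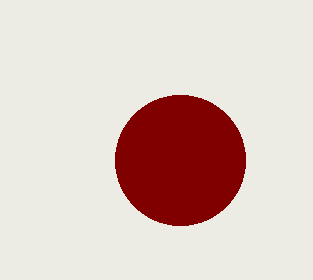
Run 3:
a = 180, b = 160, c = 65, col = 'maroon'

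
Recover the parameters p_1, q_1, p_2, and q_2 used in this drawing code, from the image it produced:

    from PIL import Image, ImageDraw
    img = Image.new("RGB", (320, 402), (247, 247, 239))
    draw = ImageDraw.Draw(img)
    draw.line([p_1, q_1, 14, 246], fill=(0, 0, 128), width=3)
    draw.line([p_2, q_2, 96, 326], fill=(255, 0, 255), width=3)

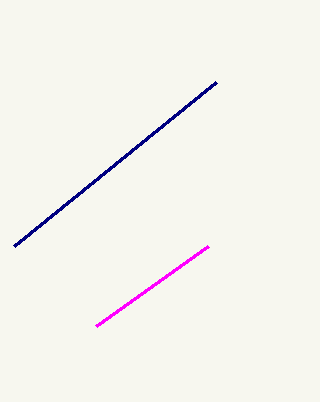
p_1 = 216
q_1 = 82
p_2 = 208
q_2 = 246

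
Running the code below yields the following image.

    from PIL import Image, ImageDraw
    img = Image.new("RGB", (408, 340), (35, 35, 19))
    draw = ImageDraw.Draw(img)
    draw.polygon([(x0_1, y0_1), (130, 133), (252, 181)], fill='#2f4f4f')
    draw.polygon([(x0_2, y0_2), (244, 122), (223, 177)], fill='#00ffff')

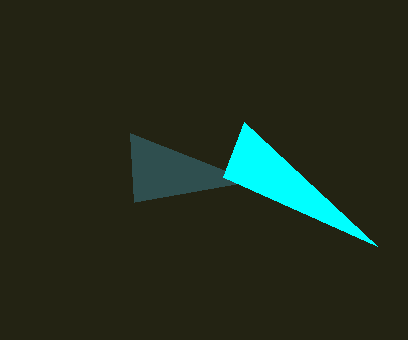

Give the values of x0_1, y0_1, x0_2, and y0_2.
x0_1 = 134, y0_1 = 202, x0_2 = 377, y0_2 = 246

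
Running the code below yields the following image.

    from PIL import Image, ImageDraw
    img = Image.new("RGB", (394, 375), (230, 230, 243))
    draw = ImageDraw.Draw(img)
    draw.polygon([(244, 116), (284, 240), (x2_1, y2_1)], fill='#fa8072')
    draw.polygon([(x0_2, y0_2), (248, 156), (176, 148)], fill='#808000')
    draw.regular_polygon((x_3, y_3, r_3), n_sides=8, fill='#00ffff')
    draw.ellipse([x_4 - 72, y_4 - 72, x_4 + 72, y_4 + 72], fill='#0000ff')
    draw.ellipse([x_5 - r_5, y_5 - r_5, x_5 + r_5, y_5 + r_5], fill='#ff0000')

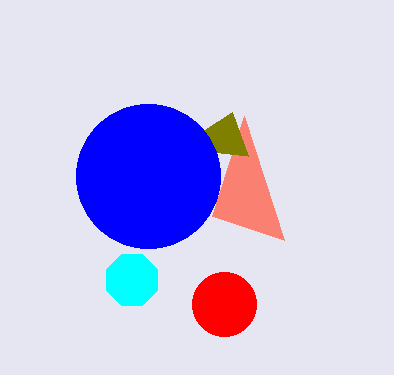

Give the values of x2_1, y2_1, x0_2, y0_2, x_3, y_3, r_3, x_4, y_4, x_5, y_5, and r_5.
x2_1 = 212, y2_1 = 216, x0_2 = 232, y0_2 = 112, x_3 = 132, y_3 = 280, r_3 = 28, x_4 = 148, y_4 = 176, x_5 = 224, y_5 = 304, r_5 = 32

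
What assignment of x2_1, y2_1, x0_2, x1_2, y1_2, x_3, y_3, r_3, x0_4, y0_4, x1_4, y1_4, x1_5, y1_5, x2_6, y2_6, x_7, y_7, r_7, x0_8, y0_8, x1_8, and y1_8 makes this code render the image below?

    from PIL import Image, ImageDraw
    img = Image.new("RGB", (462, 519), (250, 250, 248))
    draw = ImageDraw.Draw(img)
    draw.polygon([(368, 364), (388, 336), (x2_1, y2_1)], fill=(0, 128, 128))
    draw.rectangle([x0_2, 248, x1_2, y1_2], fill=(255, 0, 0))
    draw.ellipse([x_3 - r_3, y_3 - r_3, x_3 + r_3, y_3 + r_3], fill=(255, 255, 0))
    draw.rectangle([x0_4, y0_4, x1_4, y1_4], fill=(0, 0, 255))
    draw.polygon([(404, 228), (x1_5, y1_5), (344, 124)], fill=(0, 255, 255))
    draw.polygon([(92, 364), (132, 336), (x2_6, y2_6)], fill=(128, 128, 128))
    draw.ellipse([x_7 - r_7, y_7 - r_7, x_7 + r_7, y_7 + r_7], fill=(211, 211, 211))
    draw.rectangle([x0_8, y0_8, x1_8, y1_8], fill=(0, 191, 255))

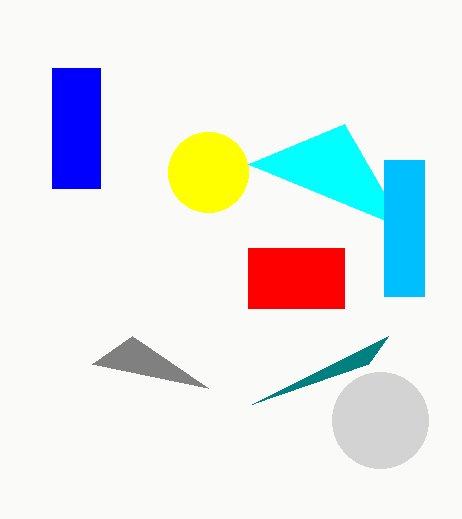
x2_1 = 252
y2_1 = 404
x0_2 = 248
x1_2 = 344
y1_2 = 308
x_3 = 208
y_3 = 172
r_3 = 40
x0_4 = 52
y0_4 = 68
x1_4 = 100
y1_4 = 188
x1_5 = 248
y1_5 = 164
x2_6 = 208
y2_6 = 388
x_7 = 380
y_7 = 420
r_7 = 48
x0_8 = 384
y0_8 = 160
x1_8 = 424
y1_8 = 296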